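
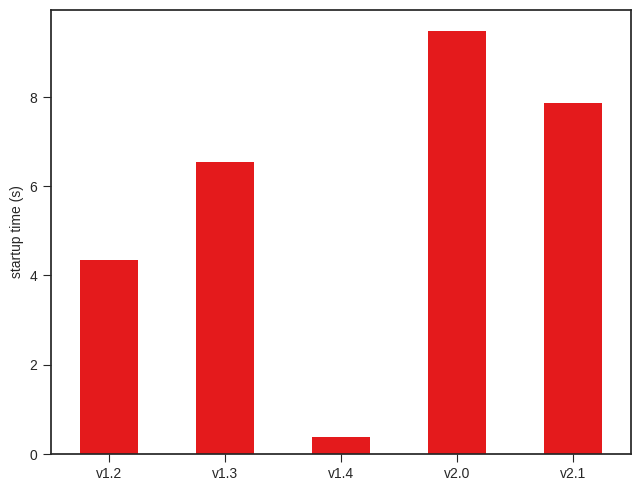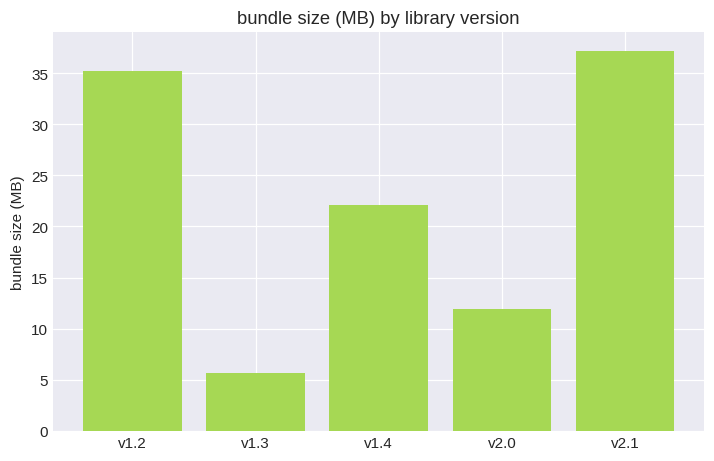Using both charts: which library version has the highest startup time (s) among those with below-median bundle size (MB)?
Chart 2 median bundle size (MB) ≈ 20; below-median library versions: v1.3, v2.0. Among those, v2.0 has the highest startup time (s) (≈ 9).

v2.0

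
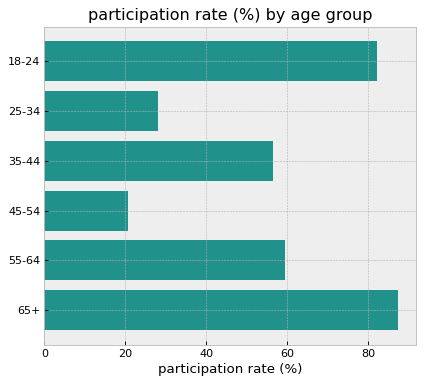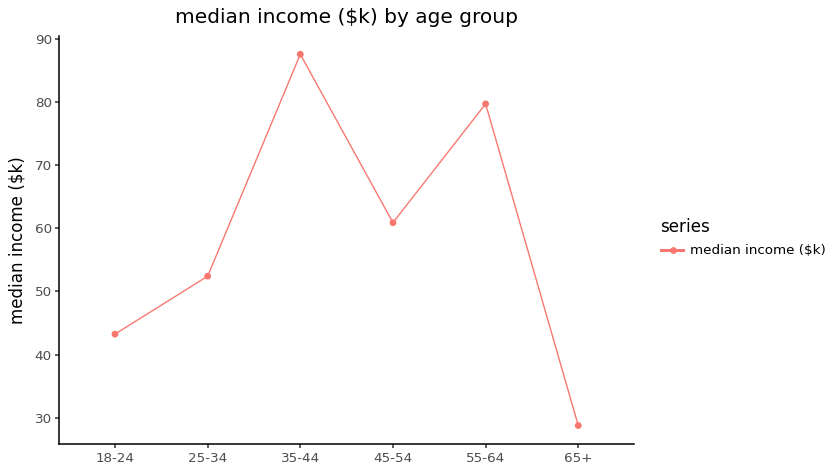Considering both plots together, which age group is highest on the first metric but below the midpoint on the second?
Chart 2 median median income ($k) ≈ 60; below-median age groups: 18-24, 25-34, 65+. Among those, 65+ has the highest participation rate (%) (≈ 90).

65+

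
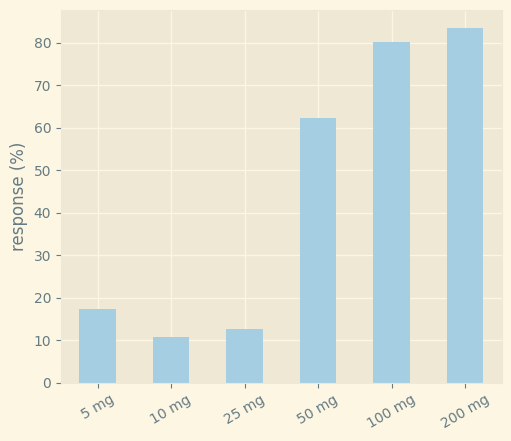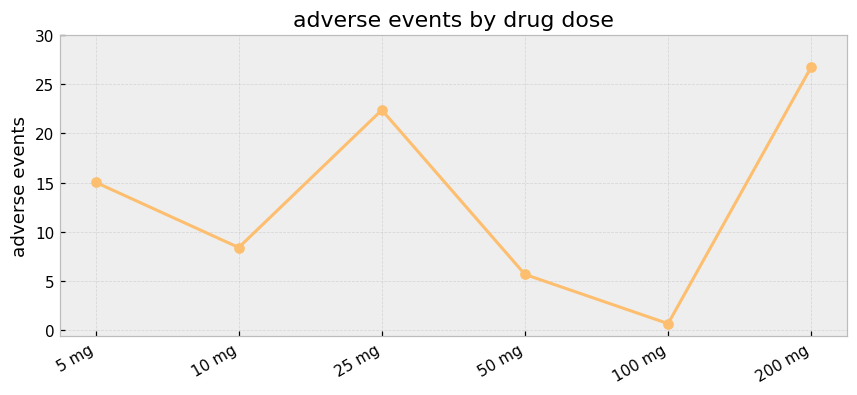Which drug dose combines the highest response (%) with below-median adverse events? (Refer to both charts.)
100 mg

Chart 2 median adverse events ≈ 10; below-median drug doses: 10 mg, 50 mg, 100 mg. Among those, 100 mg has the highest response (%) (≈ 80).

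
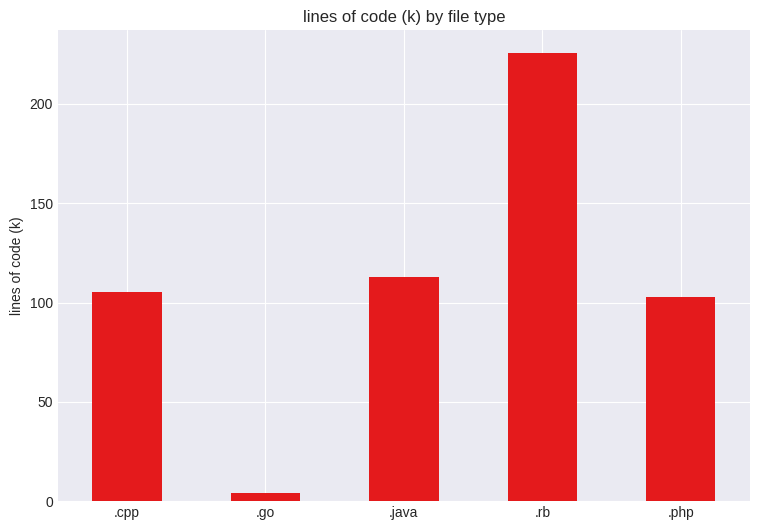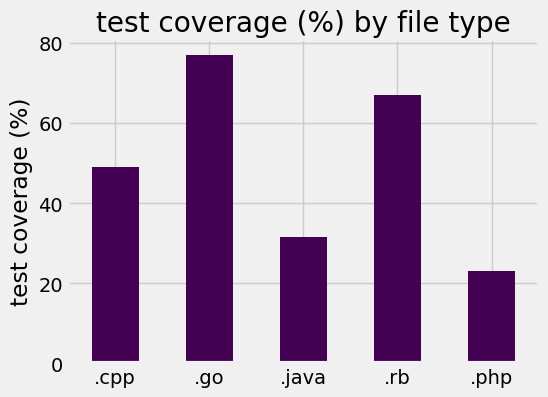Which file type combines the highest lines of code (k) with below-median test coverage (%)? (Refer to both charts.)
Chart 2 median test coverage (%) ≈ 50; below-median file types: .java, .php. Among those, .java has the highest lines of code (k) (≈ 125).

.java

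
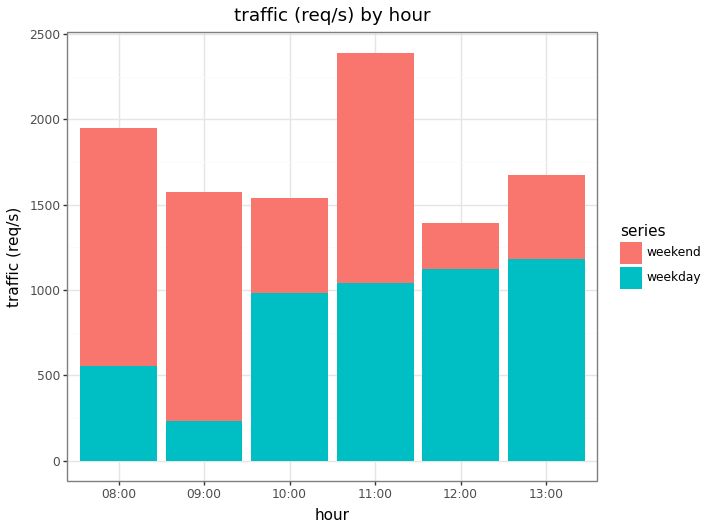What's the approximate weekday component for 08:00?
≈ 600

weekday top ≈ 600, bottom ≈ 0; segment ≈ 600.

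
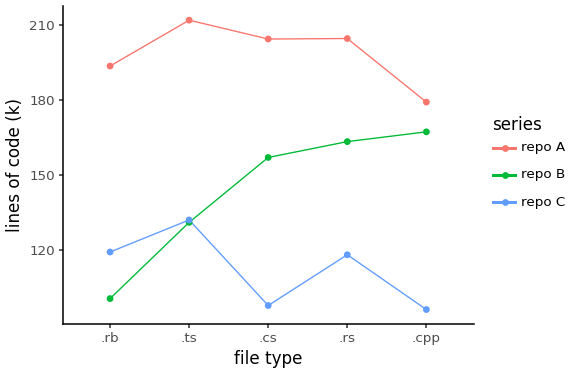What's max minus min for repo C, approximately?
Max .ts ≈ 130, min .cpp ≈ 100; range ≈ 30.

≈ 30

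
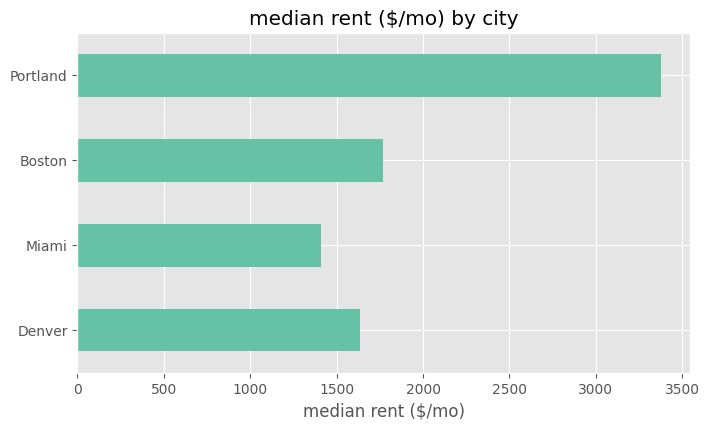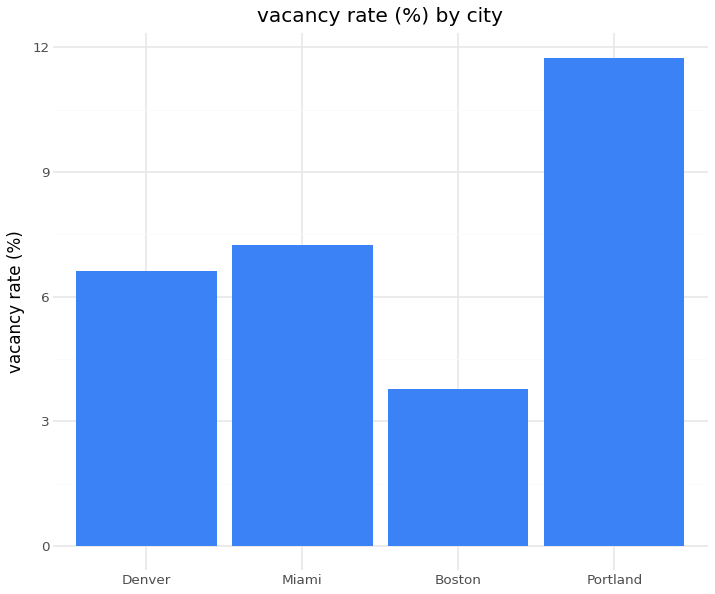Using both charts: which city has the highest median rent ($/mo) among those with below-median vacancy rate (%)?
Chart 2 median vacancy rate (%) ≈ 6; below-median cities: Denver, Boston. Among those, Boston has the highest median rent ($/mo) (≈ 2000).

Boston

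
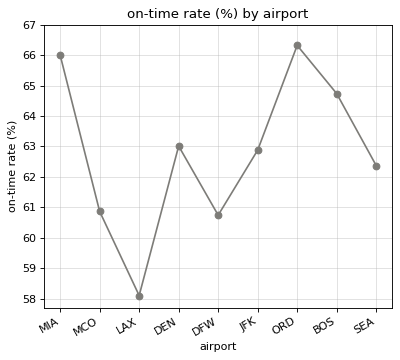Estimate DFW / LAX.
DFW ≈ 61, LAX ≈ 58; 61/58 ≈ 1.05.

≈ 1.05×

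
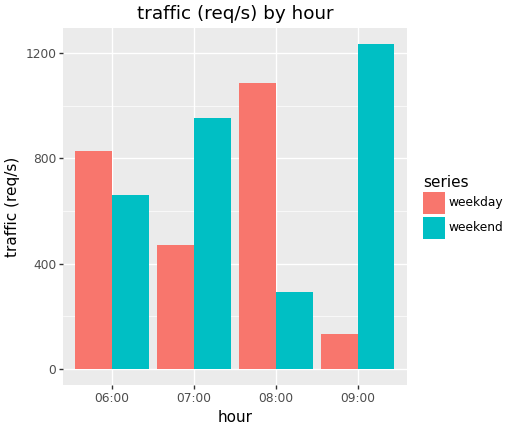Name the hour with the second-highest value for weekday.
Top 3 for weekday: 08:00 ≈ 1000, 06:00 ≈ 800, 07:00 ≈ 400.

06:00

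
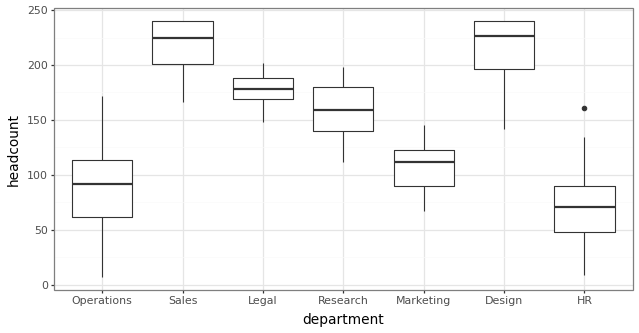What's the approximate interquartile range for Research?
≈ 40

Q3 ≈ 180, Q1 ≈ 140; IQR ≈ 40.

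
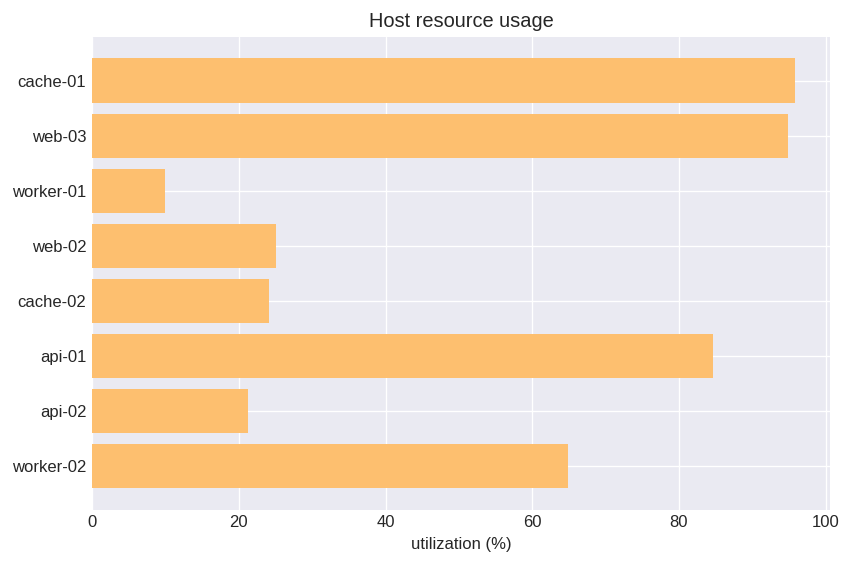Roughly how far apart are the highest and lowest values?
Max cache-01 ≈ 100, min worker-01 ≈ 10; range ≈ 90.

≈ 90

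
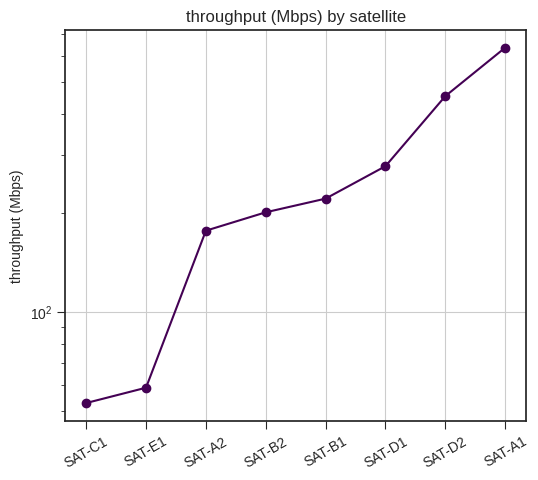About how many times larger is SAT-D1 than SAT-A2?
SAT-D1 ≈ 300, SAT-A2 ≈ 200; 300/200 ≈ 1.5.

≈ 1.5×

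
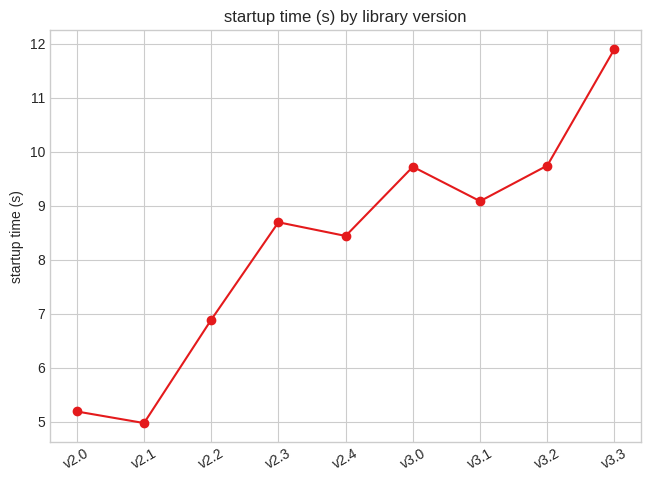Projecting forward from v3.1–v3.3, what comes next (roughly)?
Last three: 9, 10, 12 → slope ≈ 1.5/step → next ≈ 13.5.

≈ 13.5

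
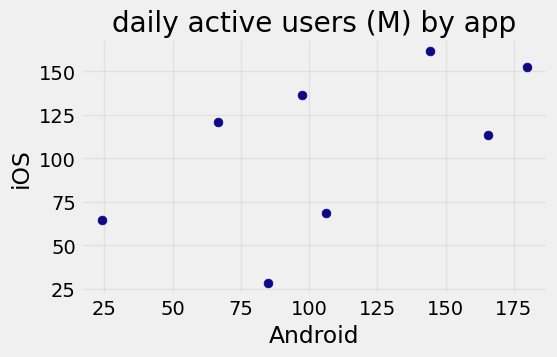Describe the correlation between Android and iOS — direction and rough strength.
Points are positively correlated; moderate (|r| ≈ 0.6).

positive, moderate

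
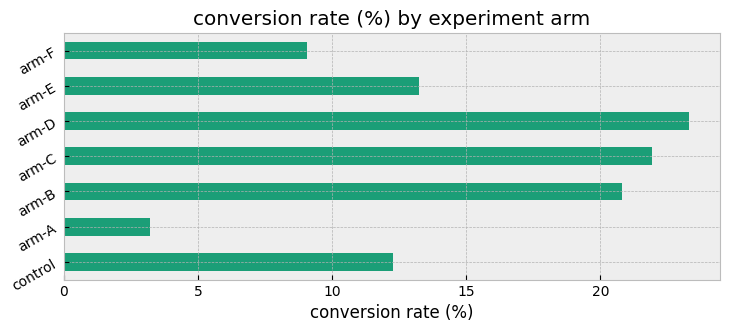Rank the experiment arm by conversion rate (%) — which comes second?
Top 3: arm-D ≈ 24, arm-C ≈ 22, arm-B ≈ 20.

arm-C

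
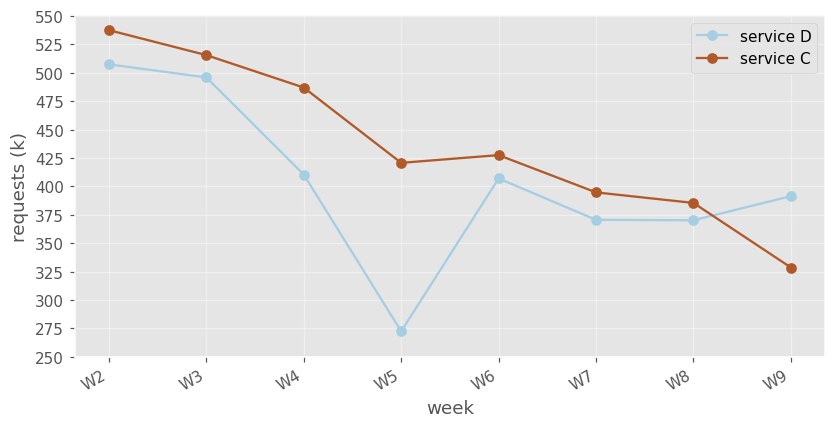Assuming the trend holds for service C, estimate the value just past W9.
Last three: 400, 375, 325 → slope ≈ -37.5/step → next ≈ 287.5.

≈ 287.5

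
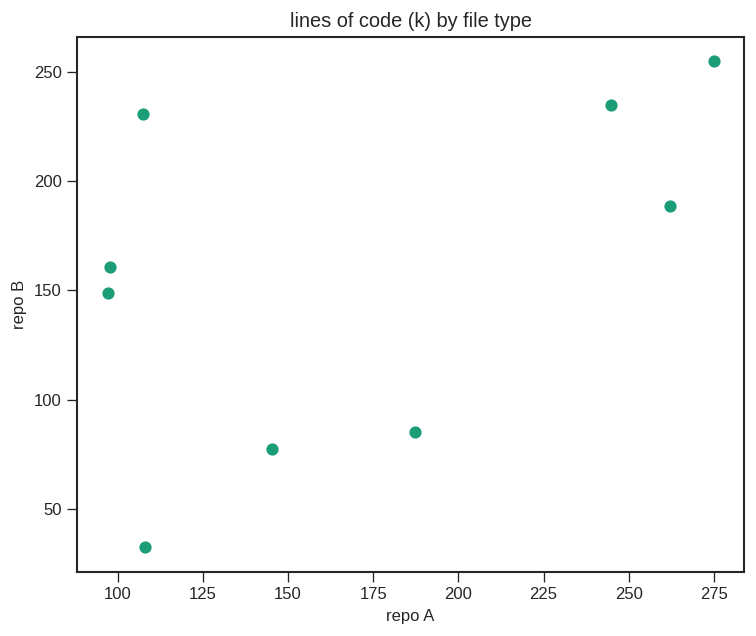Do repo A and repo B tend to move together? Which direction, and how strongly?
Points are positively correlated; moderate (|r| ≈ 0.5).

positive, moderate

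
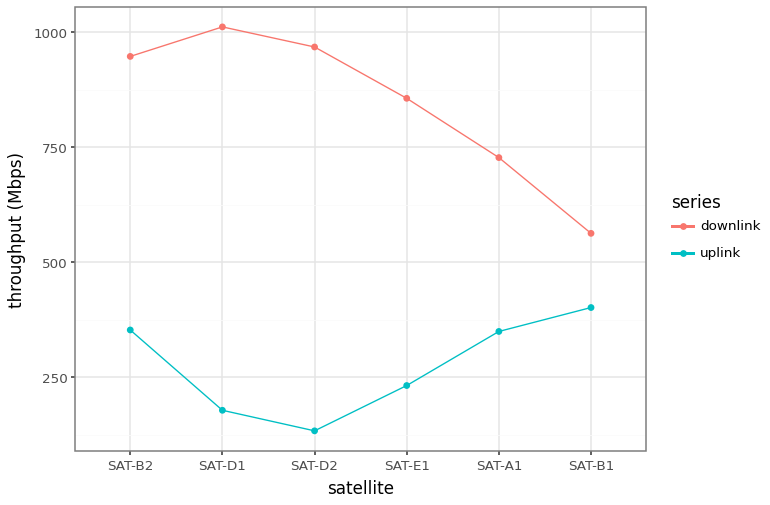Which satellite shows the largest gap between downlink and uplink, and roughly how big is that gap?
SAT-D2, ≈ 900 Mbps

SAT-D2: downlink ≈ 1000, uplink ≈ 100 → gap ≈ 900. Next-largest (SAT-D1) is only ≈ 800.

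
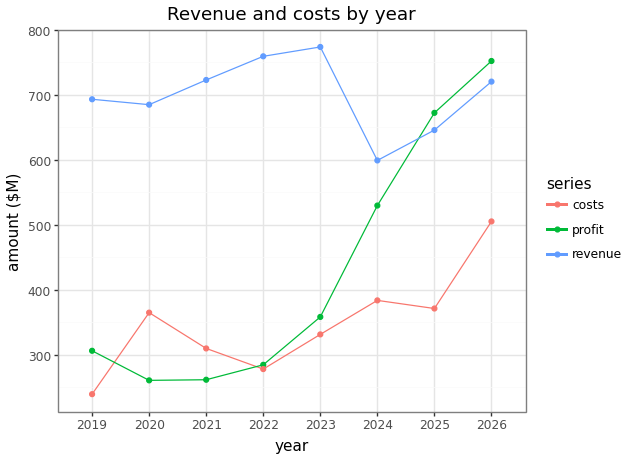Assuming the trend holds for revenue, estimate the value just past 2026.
≈ 750

Last three: 600, 650, 700 → slope ≈ 50/step → next ≈ 750.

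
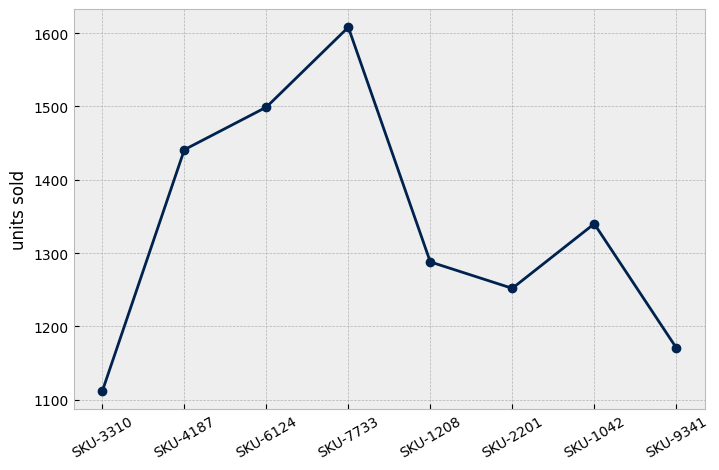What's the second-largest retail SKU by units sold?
SKU-6124

Top 3: SKU-7733 ≈ 1600, SKU-6124 ≈ 1500, SKU-4187 ≈ 1450.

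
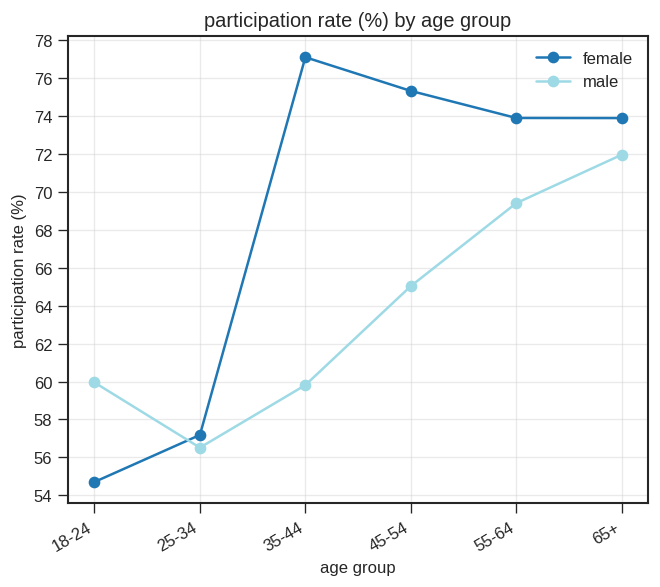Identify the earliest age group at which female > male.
25-34

18-24: female ≈ 54 vs male ≈ 60 (not yet); 25-34: female ≈ 58 vs male ≈ 56 (first crossover).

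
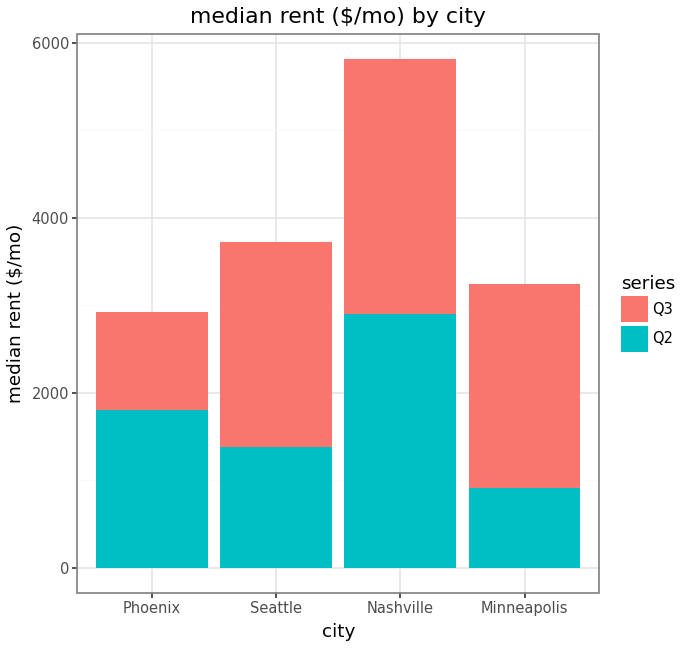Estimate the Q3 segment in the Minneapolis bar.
Q3 top ≈ 3000, bottom ≈ 1000; segment ≈ 2000.

≈ 2000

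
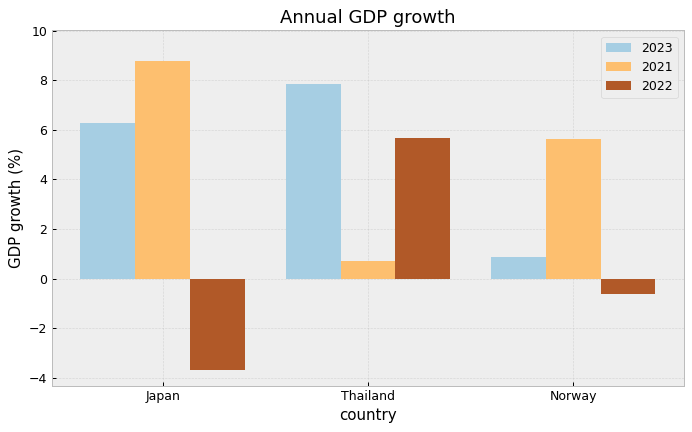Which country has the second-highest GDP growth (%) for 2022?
Top 3 for 2022: Thailand ≈ 6, Norway ≈ 0, Japan ≈ -4.

Norway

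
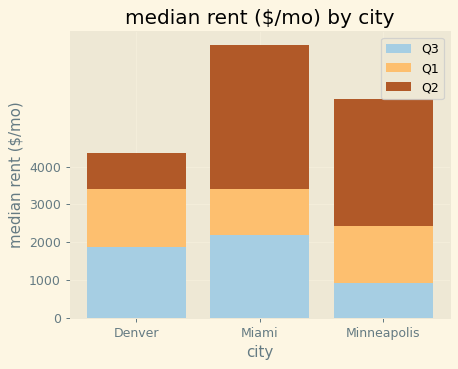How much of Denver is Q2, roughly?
Q2 top ≈ 4000, bottom ≈ 3000; segment ≈ 1000.

≈ 1000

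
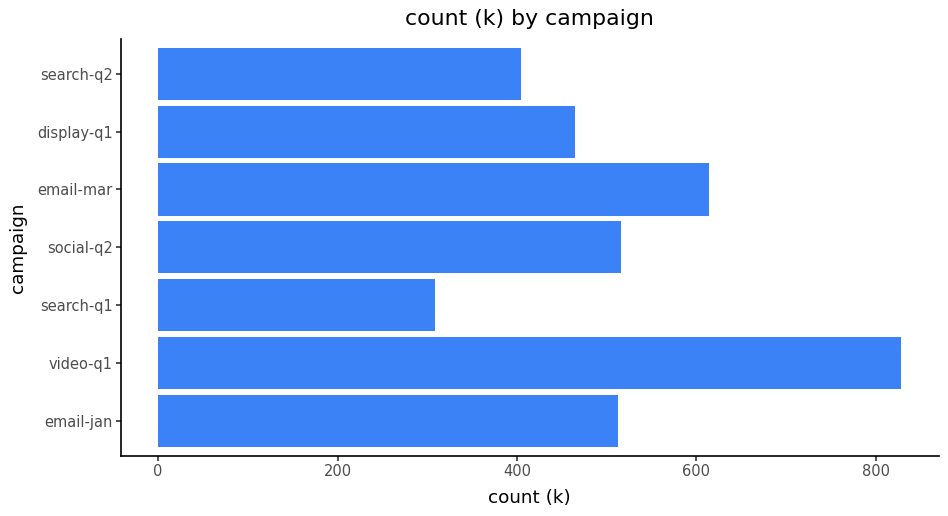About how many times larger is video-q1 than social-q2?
≈ 1.6×

video-q1 ≈ 800, social-q2 ≈ 500; 800/500 ≈ 1.6.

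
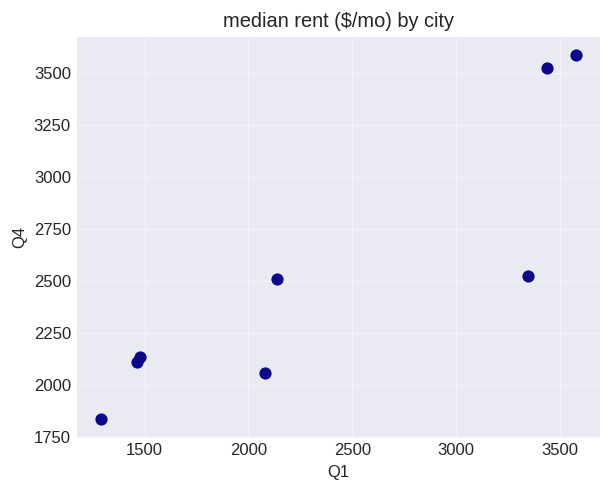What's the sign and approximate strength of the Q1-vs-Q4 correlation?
positive, strong

Points are positively correlated; strong (|r| ≈ 0.9).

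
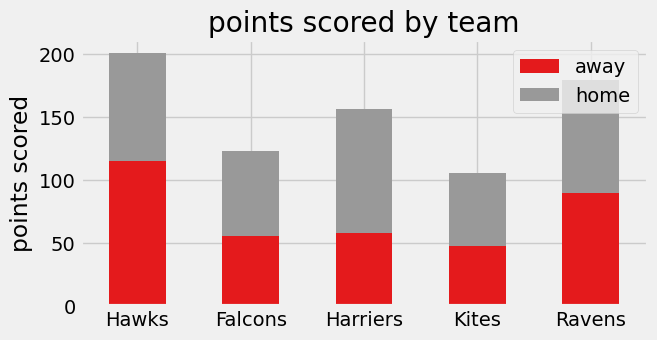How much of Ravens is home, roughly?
≈ 100

home top ≈ 180, bottom ≈ 80; segment ≈ 100.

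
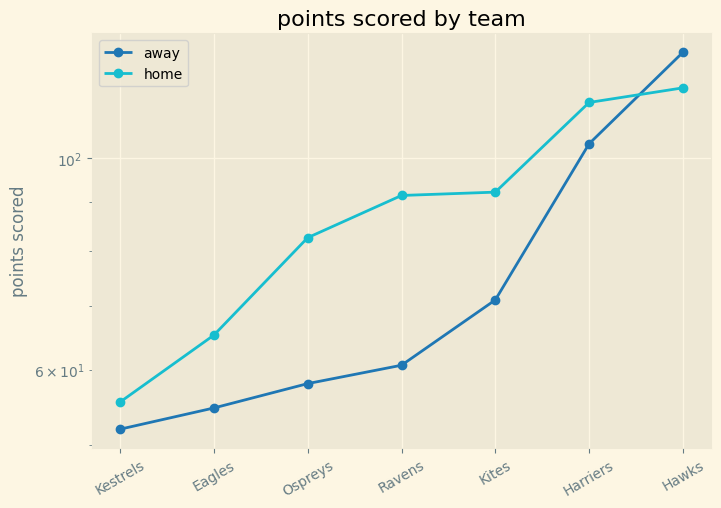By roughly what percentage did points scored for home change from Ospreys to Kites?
≈ +12.5%

Ospreys ≈ 80, Kites ≈ 90; (90 − 80) / 80 ≈ +12.5%.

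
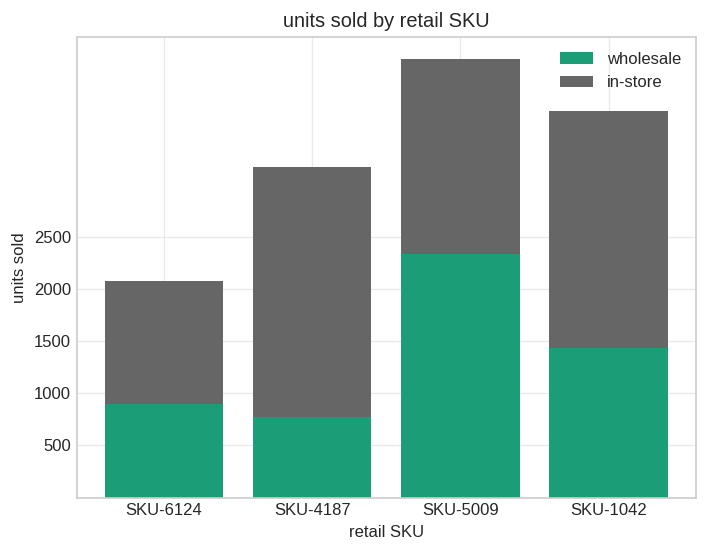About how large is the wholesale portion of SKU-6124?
≈ 1000

wholesale top ≈ 1000, bottom ≈ 0; segment ≈ 1000.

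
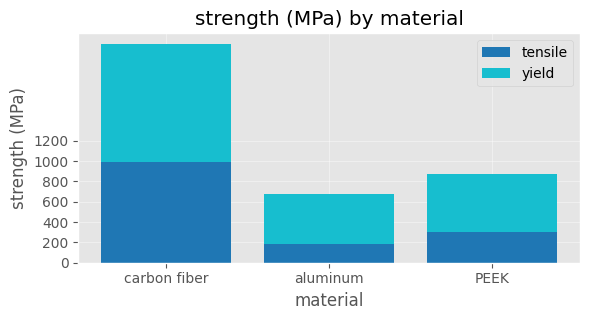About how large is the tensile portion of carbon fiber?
tensile top ≈ 1000, bottom ≈ 0; segment ≈ 1000.

≈ 1000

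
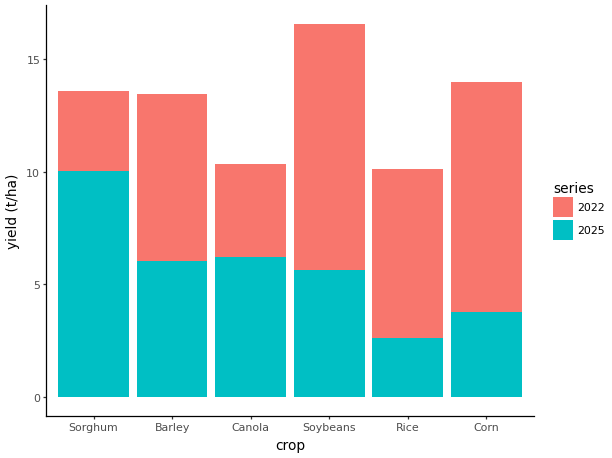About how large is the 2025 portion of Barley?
2025 top ≈ 6, bottom ≈ 0; segment ≈ 6.

≈ 6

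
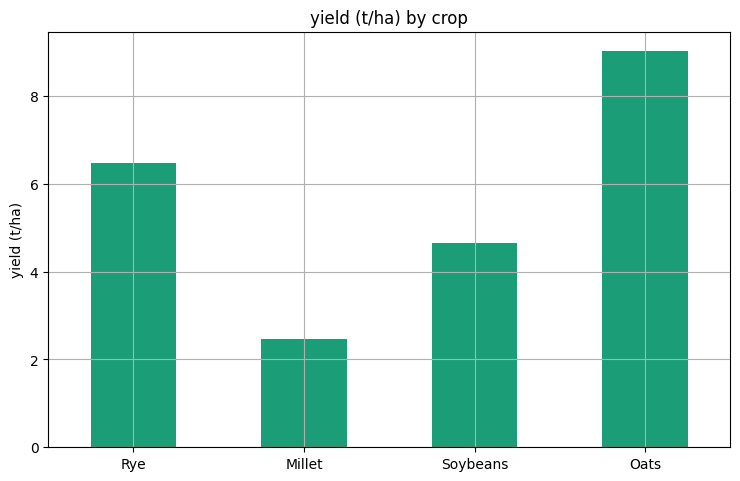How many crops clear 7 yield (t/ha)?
Above 7: Oats.

1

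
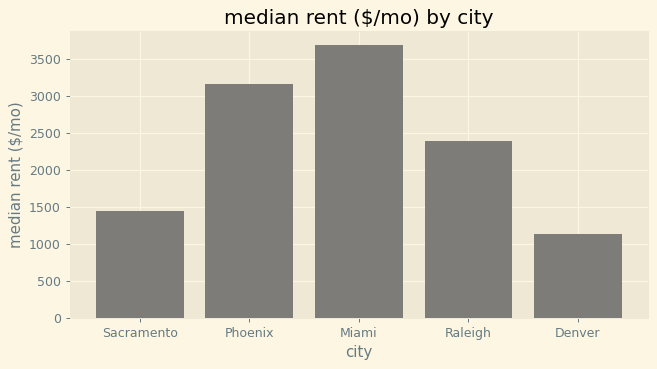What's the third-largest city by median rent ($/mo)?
Raleigh

Top 4: Miami ≈ 3500, Phoenix ≈ 3000, Raleigh ≈ 2500, Sacramento ≈ 1500.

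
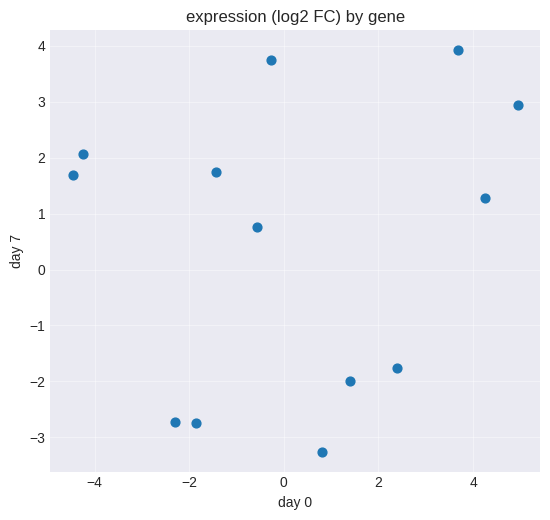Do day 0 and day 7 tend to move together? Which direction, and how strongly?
Points are roughly uncorrelated; weak (|r| ≈ 0.2).

no clear correlation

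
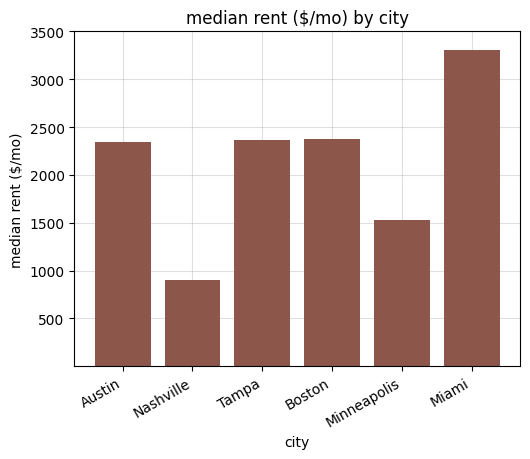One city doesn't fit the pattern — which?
Nashville ≈ 1000; the rest sit between ≈ 1500 and ≈ 3500.

Nashville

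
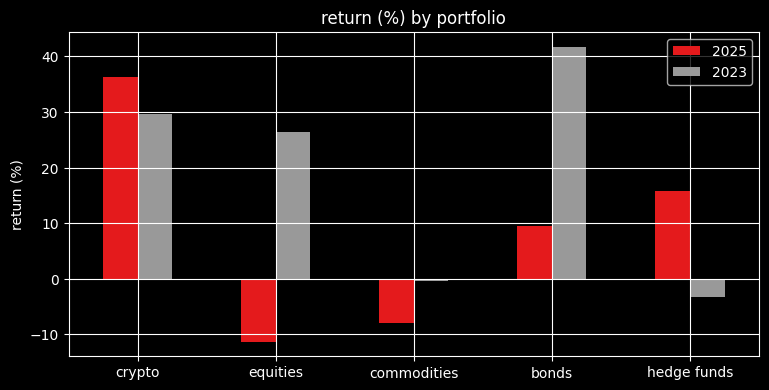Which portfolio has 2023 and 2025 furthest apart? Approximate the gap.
equities, ≈ 35 %

equities: 2023 ≈ 25, 2025 ≈ -10 → gap ≈ 35. Next-largest (bonds) is only ≈ 30.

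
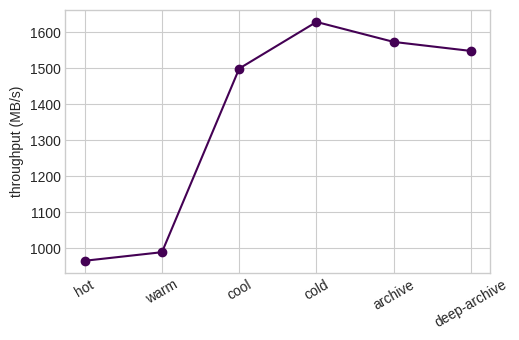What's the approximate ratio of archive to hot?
≈ 1.6×

archive ≈ 1600, hot ≈ 1000; 1600/1000 ≈ 1.6.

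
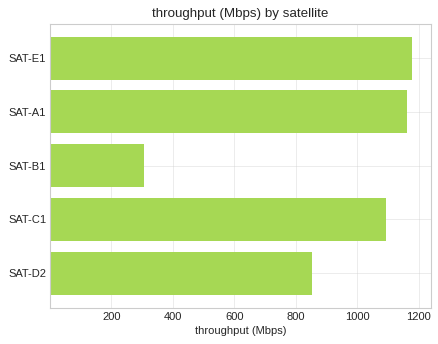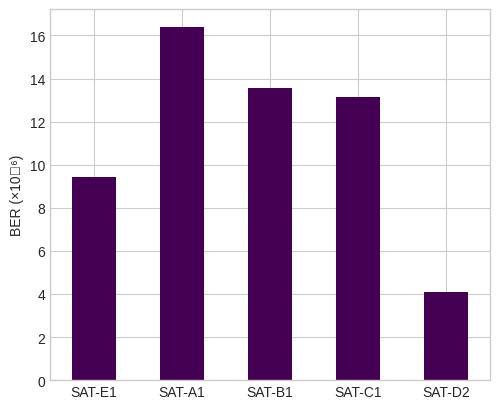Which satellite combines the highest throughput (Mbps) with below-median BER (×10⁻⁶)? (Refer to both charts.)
SAT-E1

Chart 2 median BER (×10⁻⁶) ≈ 14; below-median satellites: SAT-E1, SAT-D2. Among those, SAT-E1 has the highest throughput (Mbps) (≈ 1200).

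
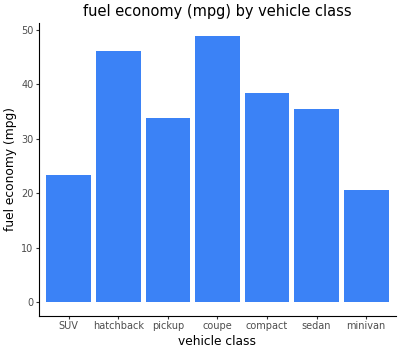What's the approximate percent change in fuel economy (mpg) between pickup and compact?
≈ +14.3%

pickup ≈ 35, compact ≈ 40; (40 − 35) / 35 ≈ +14.3%.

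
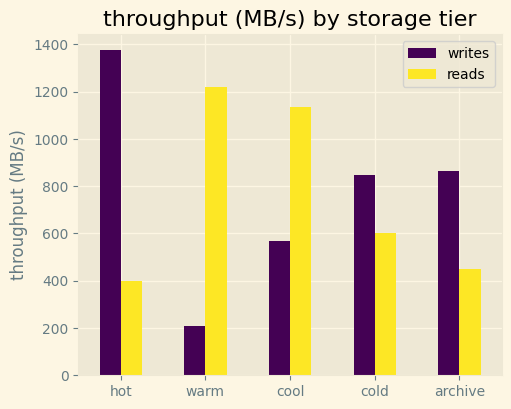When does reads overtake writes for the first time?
hot: reads ≈ 400 vs writes ≈ 1400 (not yet); warm: reads ≈ 1200 vs writes ≈ 200 (first crossover).

warm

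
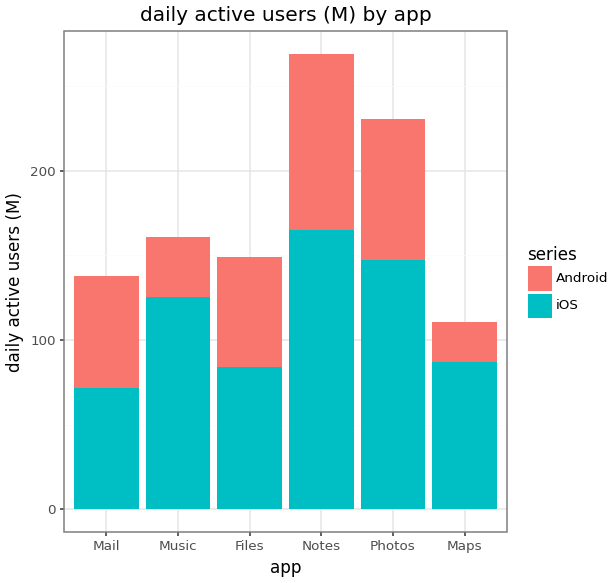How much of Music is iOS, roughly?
iOS top ≈ 125, bottom ≈ 0; segment ≈ 125.

≈ 125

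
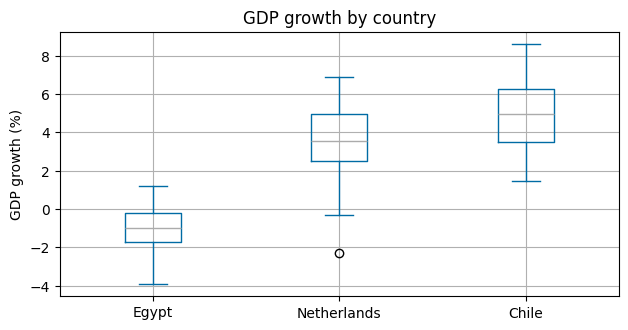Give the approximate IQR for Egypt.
Q3 ≈ 0.0, Q1 ≈ -1.5; IQR ≈ 1.5.

≈ 1.5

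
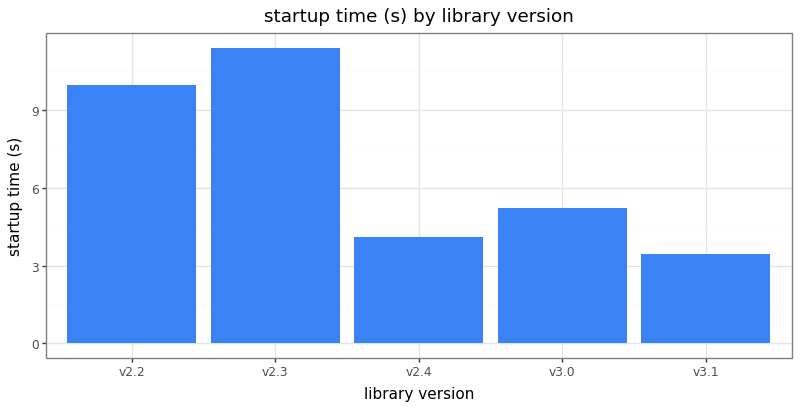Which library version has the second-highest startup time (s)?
v2.2

Top 3: v2.3 ≈ 11, v2.2 ≈ 10, v3.0 ≈ 5.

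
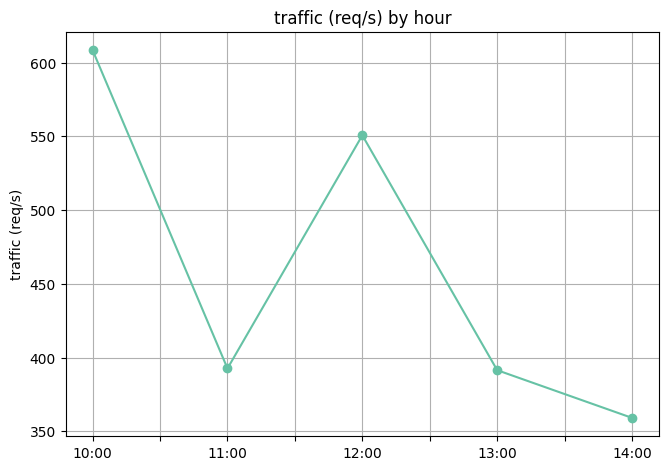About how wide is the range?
≈ 250

Max 10:00 ≈ 600, min 14:00 ≈ 350; range ≈ 250.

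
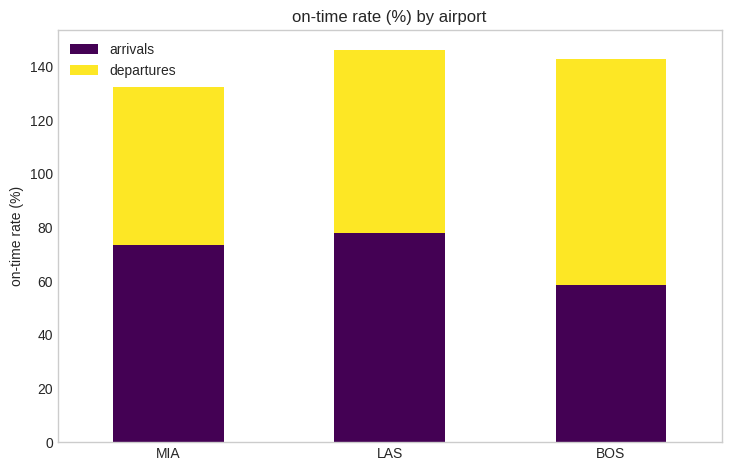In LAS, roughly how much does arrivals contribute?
arrivals top ≈ 80, bottom ≈ 0; segment ≈ 80.

≈ 80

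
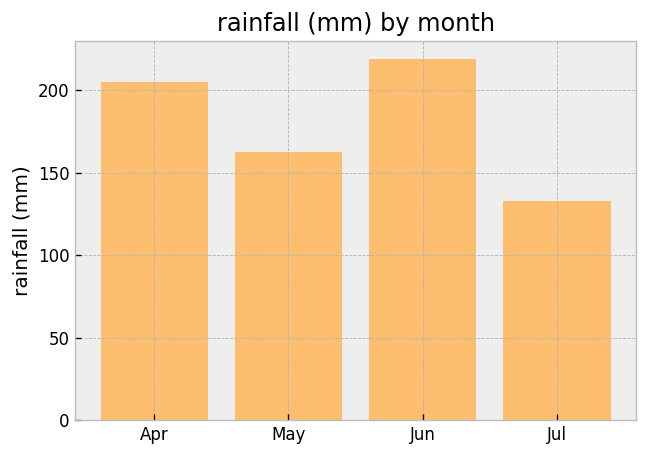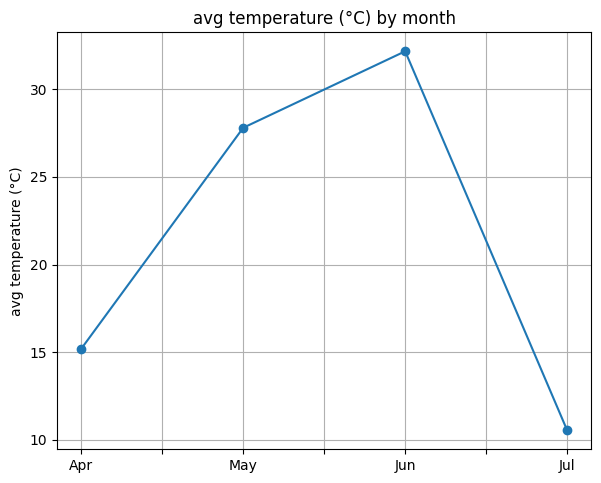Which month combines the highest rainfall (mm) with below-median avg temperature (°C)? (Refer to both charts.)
Chart 2 median avg temperature (°C) ≈ 20; below-median months: Apr, Jul. Among those, Apr has the highest rainfall (mm) (≈ 200).

Apr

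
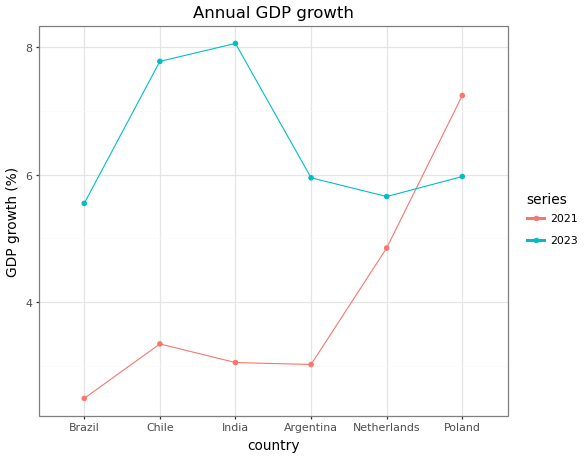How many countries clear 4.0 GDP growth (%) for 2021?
2

Above 4.0: Netherlands, Poland.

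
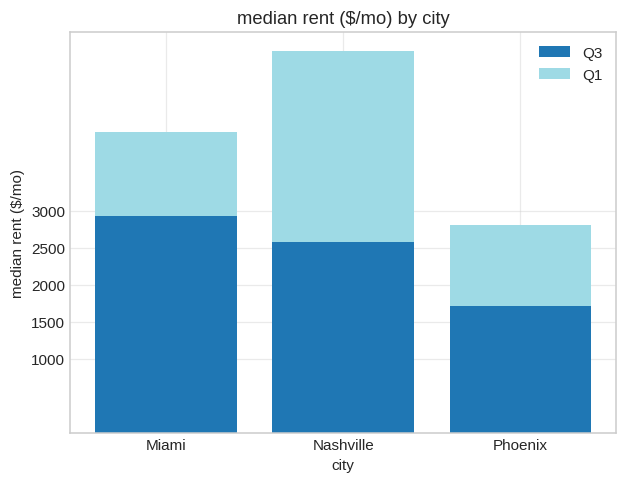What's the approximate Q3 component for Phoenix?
Q3 top ≈ 1500, bottom ≈ 0; segment ≈ 1500.

≈ 1500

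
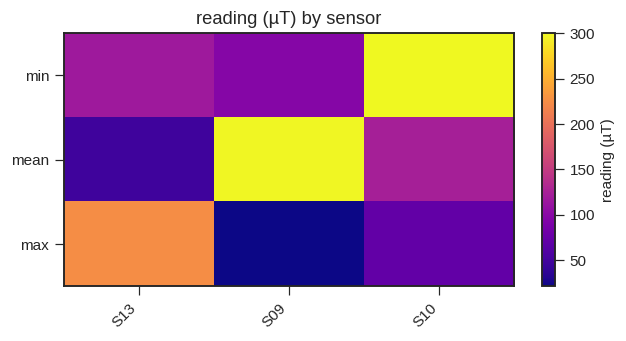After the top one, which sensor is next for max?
S10

Top 3 for max: S13 ≈ 225, S10 ≈ 75, S09 ≈ 25.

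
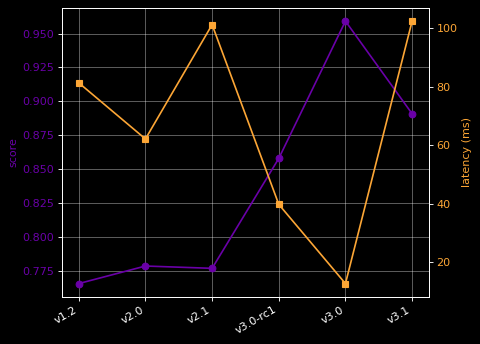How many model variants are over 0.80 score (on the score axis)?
Above 0.80: v3.0-rc1, v3.0, v3.1.

3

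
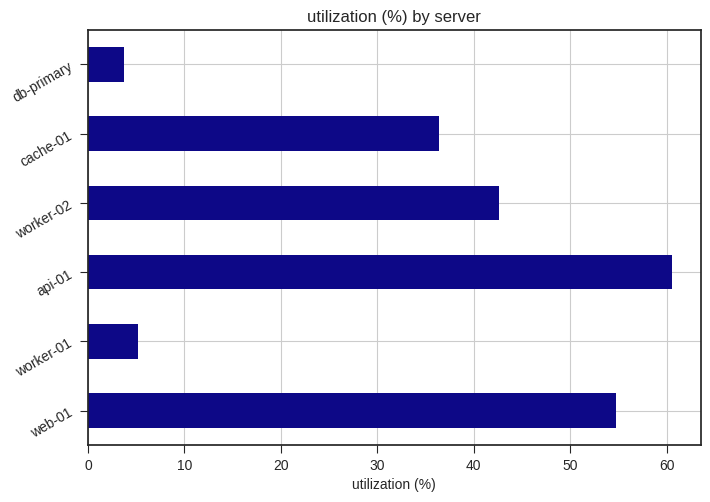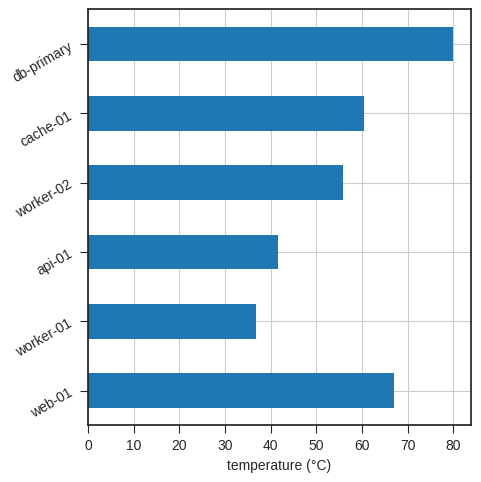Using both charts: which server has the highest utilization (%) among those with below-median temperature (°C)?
Chart 2 median temperature (°C) ≈ 60; below-median servers: worker-01, api-01, worker-02. Among those, api-01 has the highest utilization (%) (≈ 60).

api-01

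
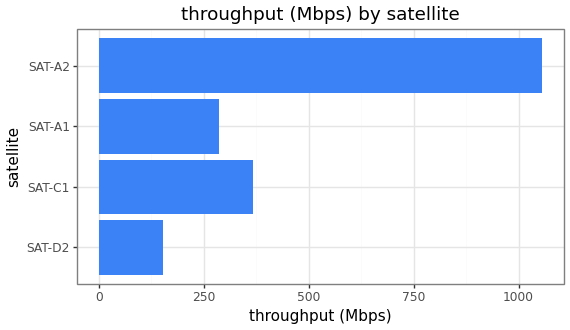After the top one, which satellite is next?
SAT-C1

Top 3: SAT-A2 ≈ 1100, SAT-C1 ≈ 400, SAT-A1 ≈ 300.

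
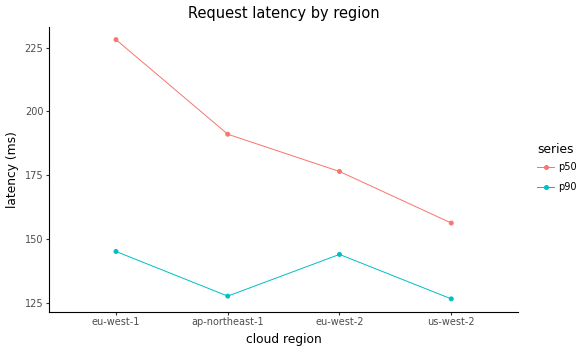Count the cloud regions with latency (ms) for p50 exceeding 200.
1

Above 200: eu-west-1.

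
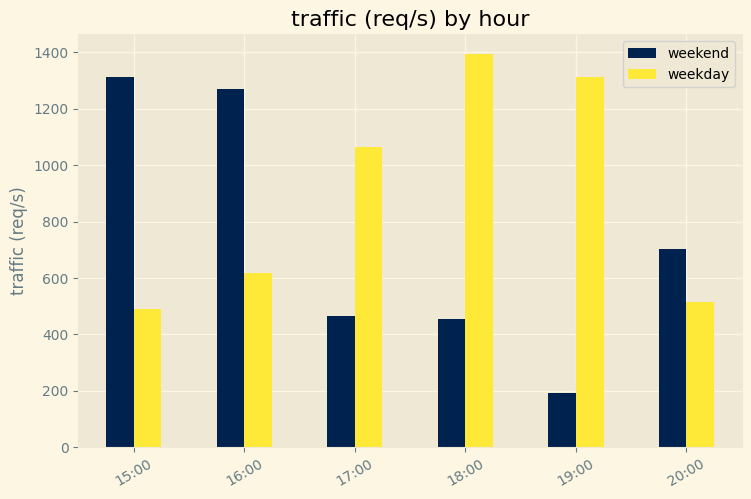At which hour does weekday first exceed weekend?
16:00: weekday ≈ 600 vs weekend ≈ 1200 (not yet); 17:00: weekday ≈ 1000 vs weekend ≈ 400 (first crossover).

17:00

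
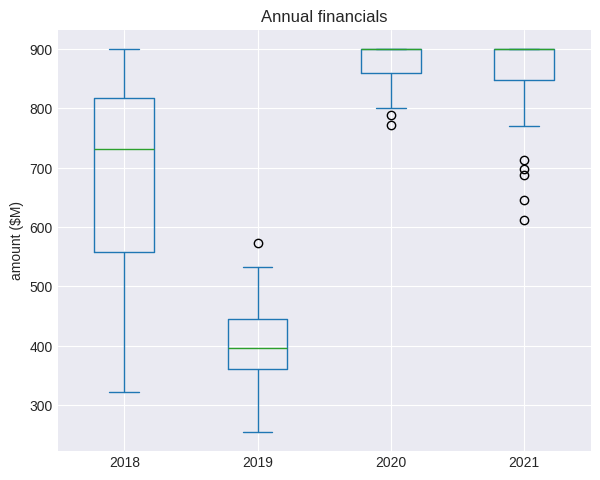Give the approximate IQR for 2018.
≈ 250

Q3 ≈ 800, Q1 ≈ 550; IQR ≈ 250.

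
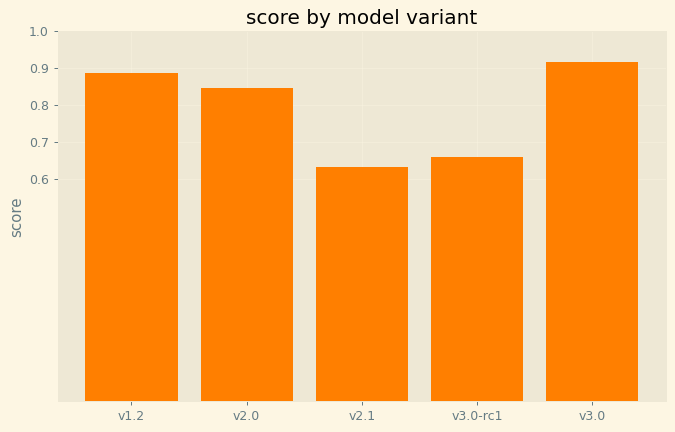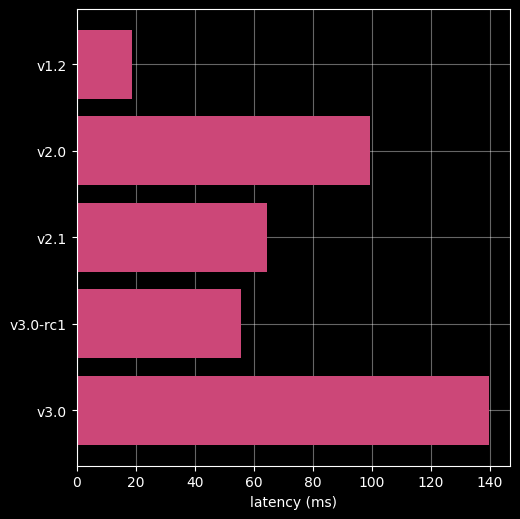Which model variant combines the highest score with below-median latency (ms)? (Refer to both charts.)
Chart 2 median latency (ms) ≈ 60; below-median model variants: v1.2, v3.0-rc1. Among those, v1.2 has the highest score (≈ 0.9).

v1.2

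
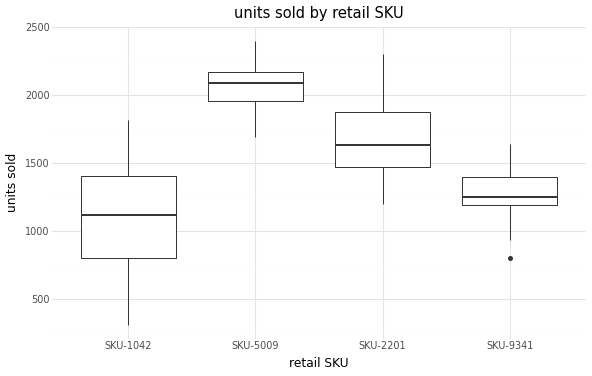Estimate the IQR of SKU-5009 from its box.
Q3 ≈ 2200, Q1 ≈ 2000; IQR ≈ 200.

≈ 200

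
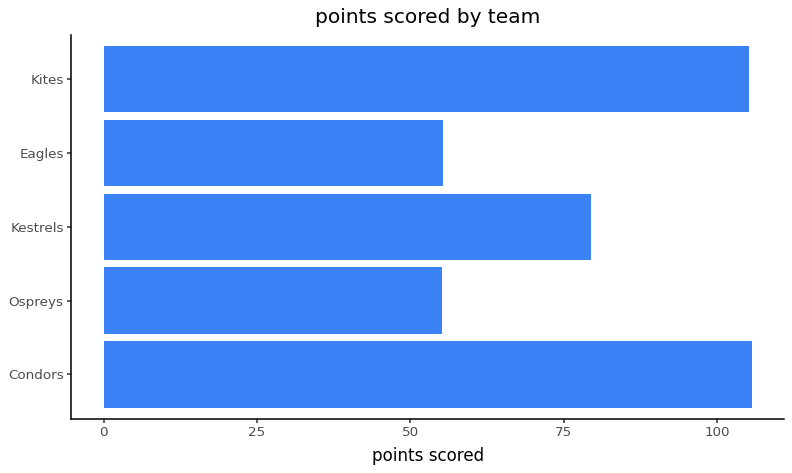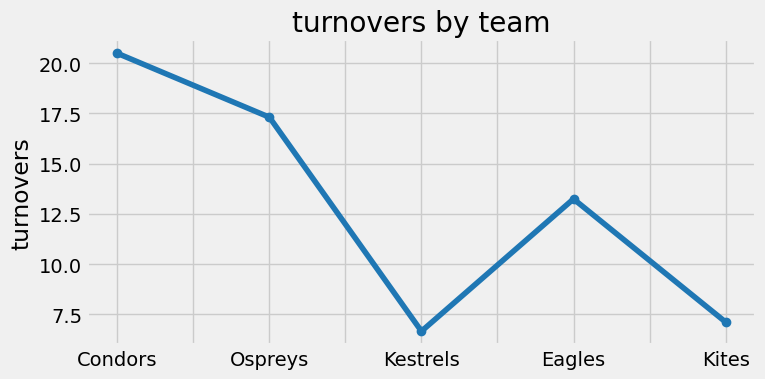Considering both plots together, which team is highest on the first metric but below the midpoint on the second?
Kites

Chart 2 median turnovers ≈ 14; below-median teams: Kestrels, Kites. Among those, Kites has the highest points scored (≈ 110).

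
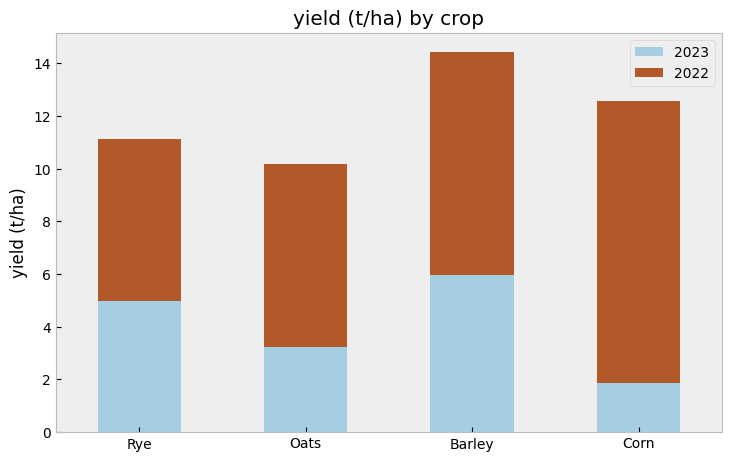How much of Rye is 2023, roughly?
≈ 4

2023 top ≈ 4, bottom ≈ 0; segment ≈ 4.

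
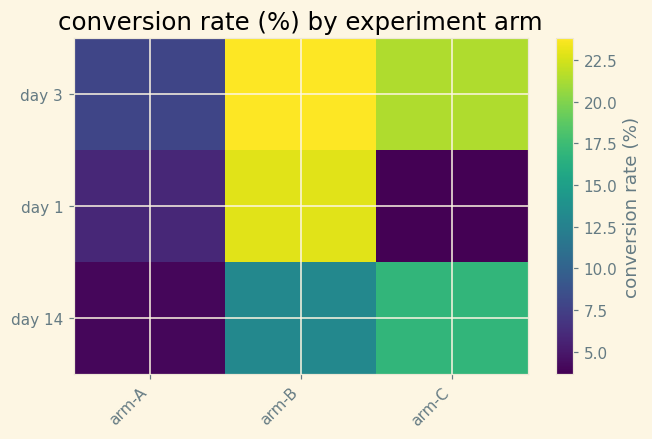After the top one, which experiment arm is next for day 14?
Top 3 for day 14: arm-C ≈ 16, arm-B ≈ 14, arm-A ≈ 4.

arm-B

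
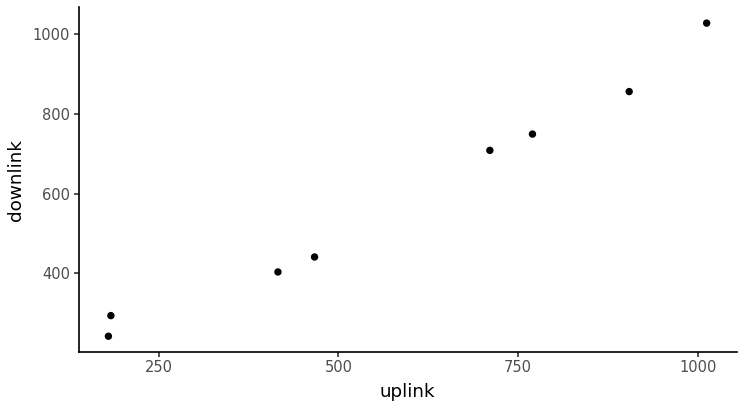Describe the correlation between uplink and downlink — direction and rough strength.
Points are positively correlated; strong (|r| ≈ 1.0).

positive, strong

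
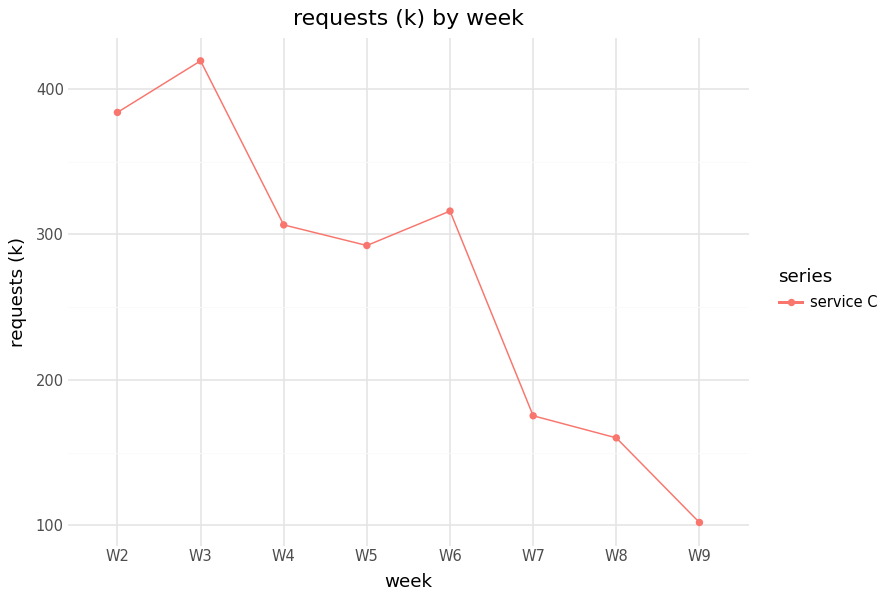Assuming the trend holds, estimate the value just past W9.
≈ 50

Last three: 200, 150, 100 → slope ≈ -50/step → next ≈ 50.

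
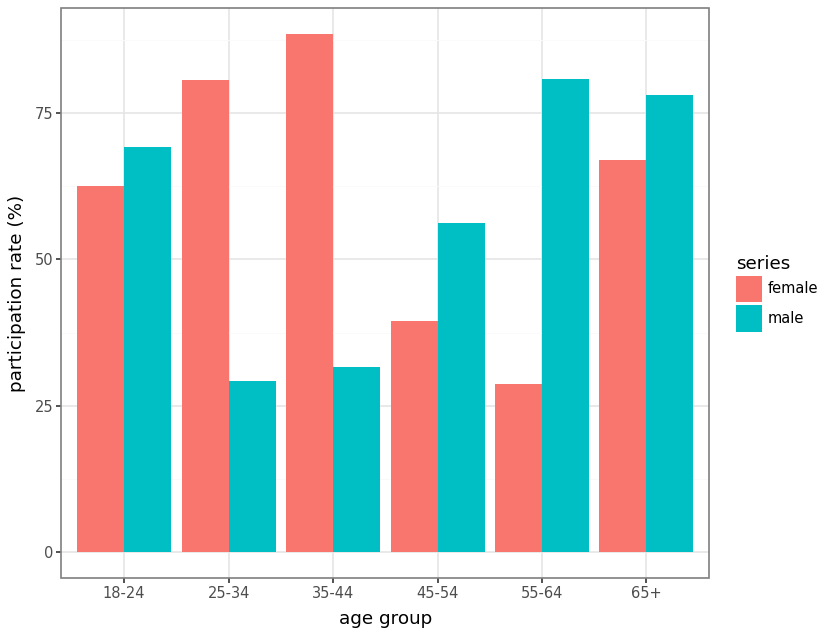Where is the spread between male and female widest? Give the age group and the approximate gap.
35-44, ≈ 60 %

35-44: male ≈ 30, female ≈ 90 → gap ≈ 60. Next-largest (55-64) is only ≈ 50.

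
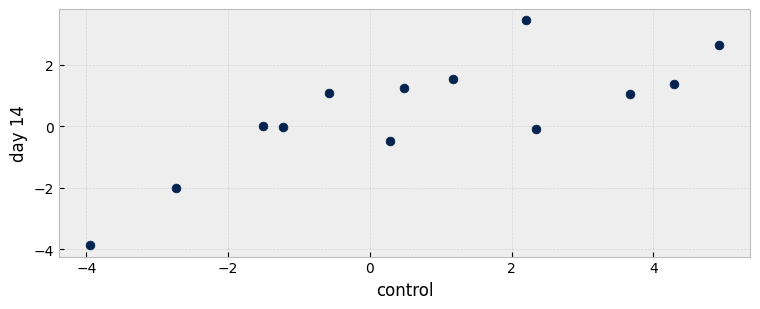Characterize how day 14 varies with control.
Points are positively correlated; strong (|r| ≈ 0.8).

positive, strong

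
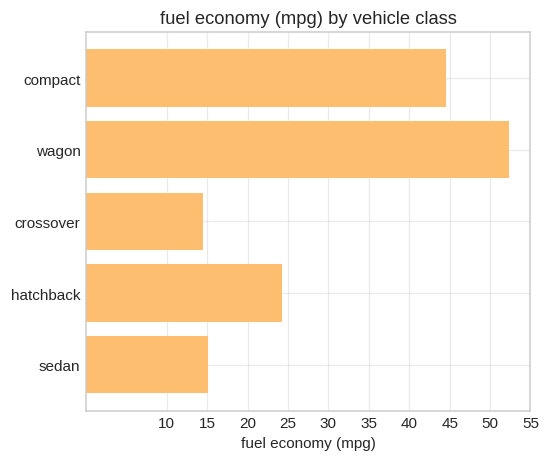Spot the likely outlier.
wagon

wagon ≈ 50; the rest sit between ≈ 15 and ≈ 45.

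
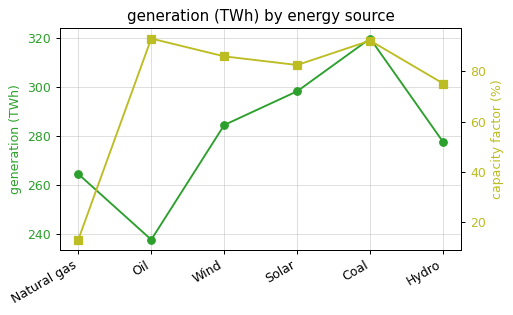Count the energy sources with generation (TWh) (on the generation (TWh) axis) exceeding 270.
Above 270: Wind, Solar, Coal, Hydro.

4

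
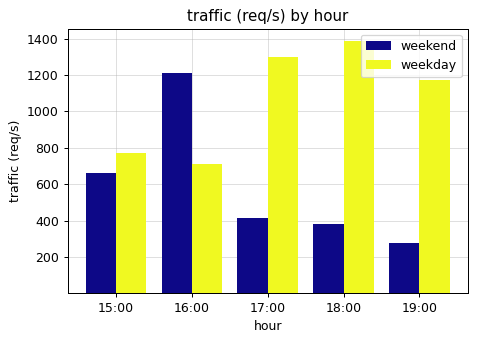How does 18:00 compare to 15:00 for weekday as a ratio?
≈ 1.75×

18:00 ≈ 1400, 15:00 ≈ 800; 1400/800 ≈ 1.75.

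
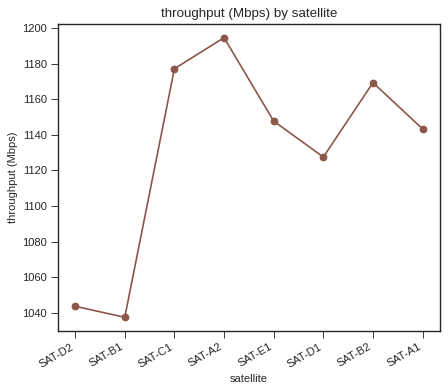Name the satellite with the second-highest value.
SAT-C1

Top 3: SAT-A2 ≈ 1200, SAT-C1 ≈ 1180, SAT-B2 ≈ 1160.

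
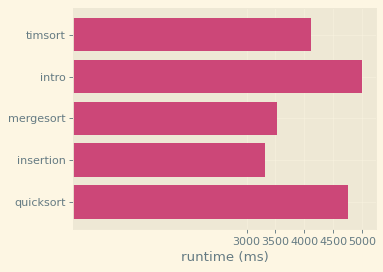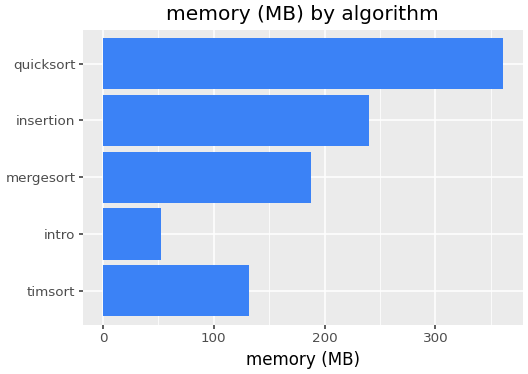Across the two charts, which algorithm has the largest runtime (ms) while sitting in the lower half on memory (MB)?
Chart 2 median memory (MB) ≈ 200; below-median algorithms: timsort, intro. Among those, intro has the highest runtime (ms) (≈ 5000).

intro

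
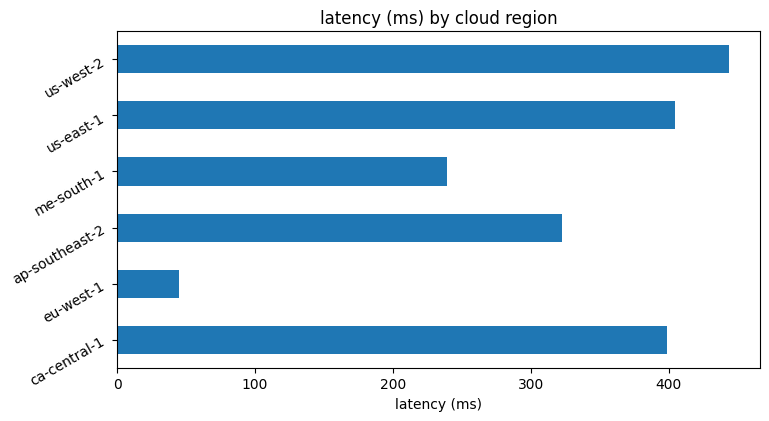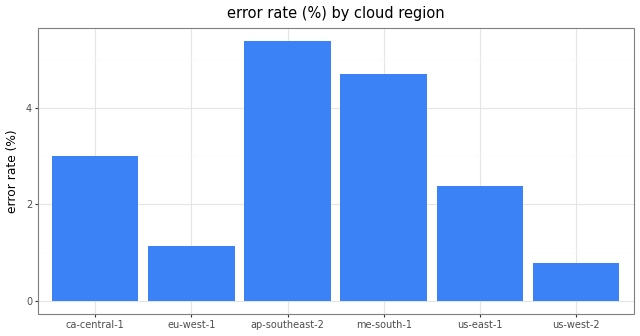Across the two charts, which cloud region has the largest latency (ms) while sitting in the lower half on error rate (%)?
Chart 2 median error rate (%) ≈ 2.5; below-median cloud regions: eu-west-1, us-east-1, us-west-2. Among those, us-west-2 has the highest latency (ms) (≈ 450).

us-west-2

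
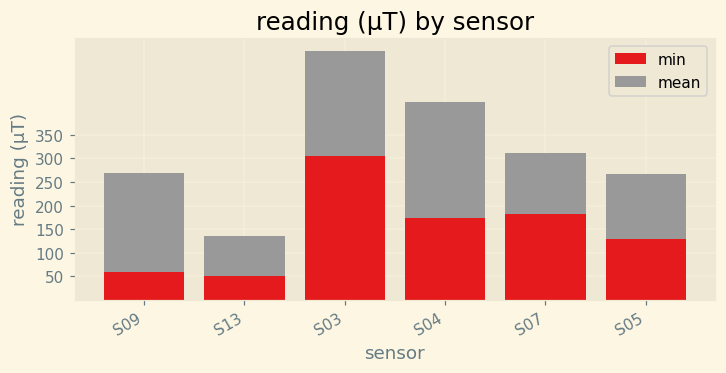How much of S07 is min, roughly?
≈ 200

min top ≈ 200, bottom ≈ 0; segment ≈ 200.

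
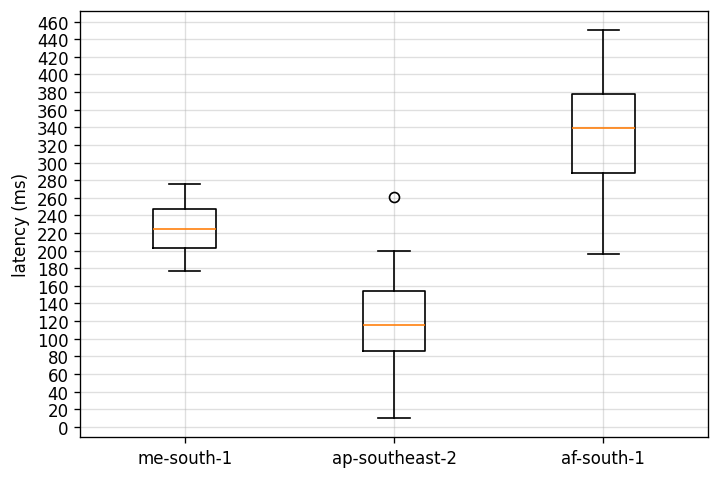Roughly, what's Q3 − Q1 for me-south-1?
Q3 ≈ 240, Q1 ≈ 200; IQR ≈ 40.

≈ 40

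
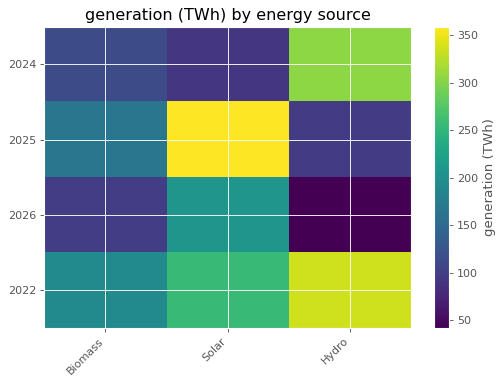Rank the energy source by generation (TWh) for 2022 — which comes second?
Solar

Top 3 for 2022: Hydro ≈ 350, Solar ≈ 250, Biomass ≈ 200.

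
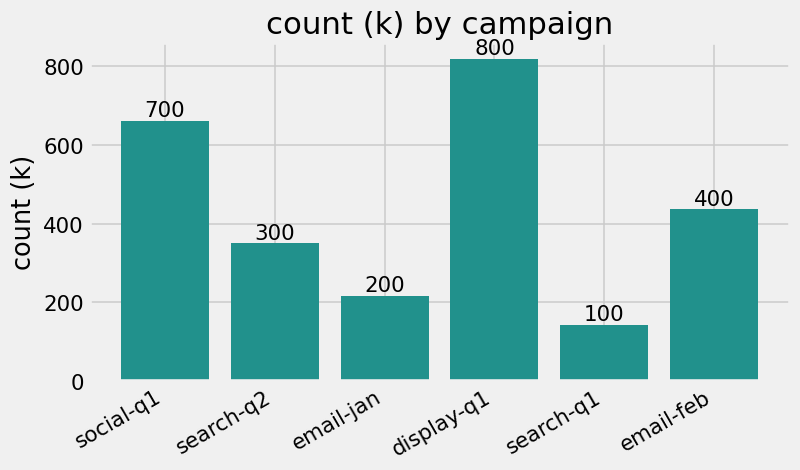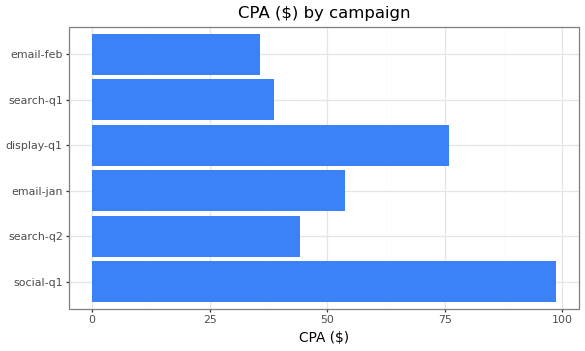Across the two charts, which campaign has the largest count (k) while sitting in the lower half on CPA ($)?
email-feb

Chart 2 median CPA ($) ≈ 50; below-median campaigns: search-q2, search-q1, email-feb. Among those, email-feb has the highest count (k) (≈ 400).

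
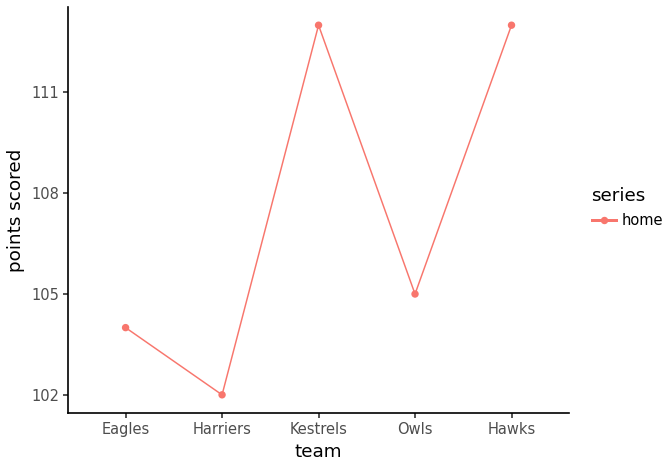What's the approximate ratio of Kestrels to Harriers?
≈ 1.11×

Kestrels ≈ 113, Harriers ≈ 102; 113/102 ≈ 1.11.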